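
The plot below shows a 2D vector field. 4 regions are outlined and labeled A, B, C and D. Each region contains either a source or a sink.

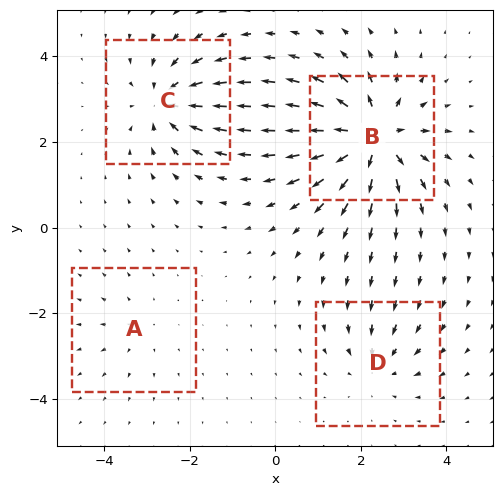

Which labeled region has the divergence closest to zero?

A

Divergence at each region's feature centre — A: about +2, B: about +8, C: about -6, D: about -4. Region A is closest to zero.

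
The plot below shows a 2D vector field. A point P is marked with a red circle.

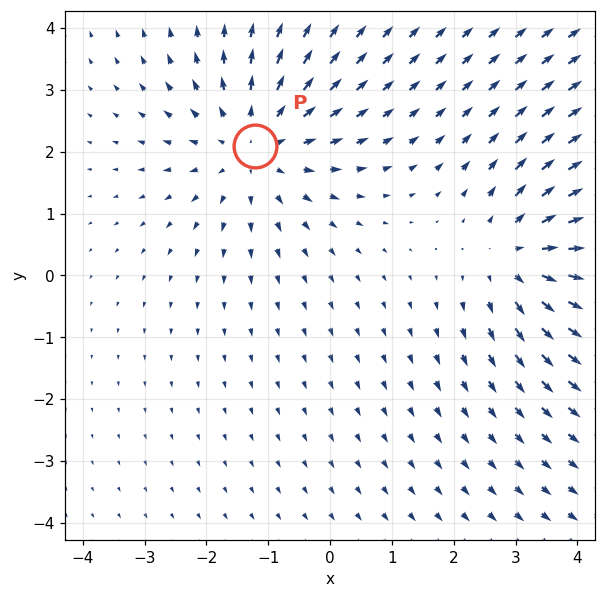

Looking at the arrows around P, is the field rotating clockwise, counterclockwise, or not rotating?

not rotating

Near P at (-1.2, 2.1) the arrows show no circulation. The curl there is ≈0.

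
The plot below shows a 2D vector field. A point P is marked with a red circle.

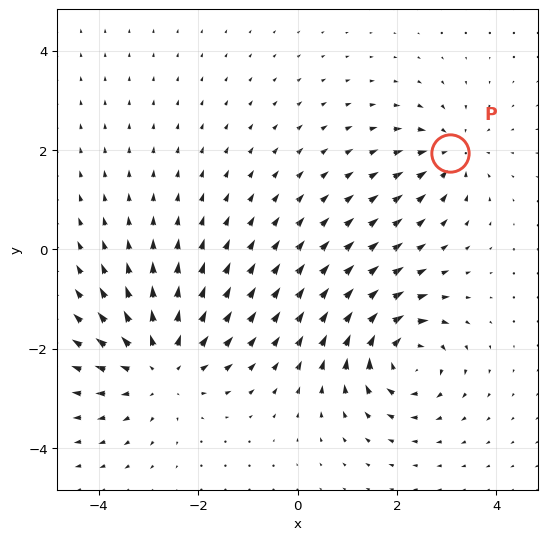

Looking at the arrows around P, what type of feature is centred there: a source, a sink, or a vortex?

At P (3.1, 1.9) the arrows converge inward. Divergence about -4, curl ≈0 — negative divergence with near-zero curl is a sink.

sink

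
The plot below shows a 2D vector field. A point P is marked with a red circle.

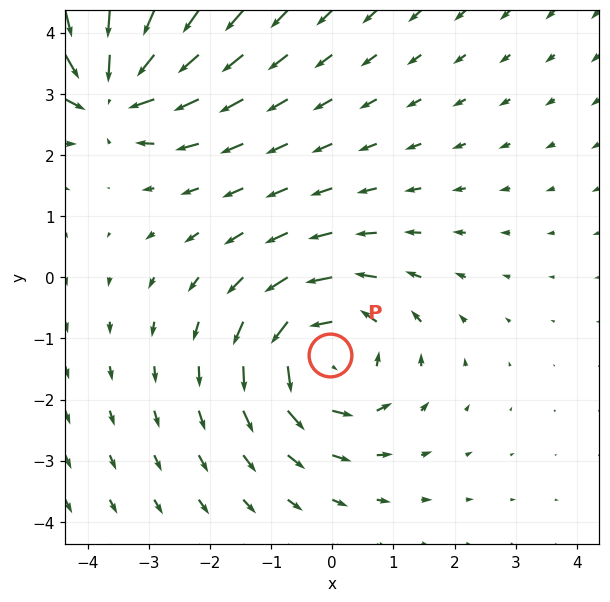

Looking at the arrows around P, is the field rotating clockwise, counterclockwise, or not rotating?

Near P at (-0.0, -1.3) the arrows circulate counterclockwise. The curl (z-component) there is about +3; positive curl means counterclockwise rotation.

counterclockwise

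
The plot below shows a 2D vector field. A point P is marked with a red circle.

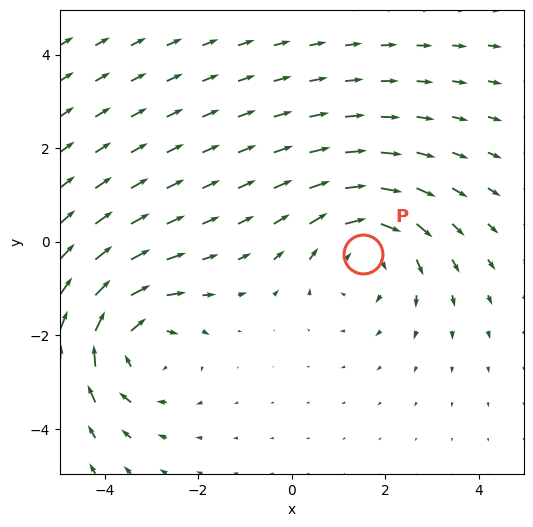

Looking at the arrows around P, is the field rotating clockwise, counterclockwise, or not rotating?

clockwise

Near P at (1.5, -0.3) the arrows circulate clockwise. The curl (z-component) there is about -4; negative curl means clockwise rotation.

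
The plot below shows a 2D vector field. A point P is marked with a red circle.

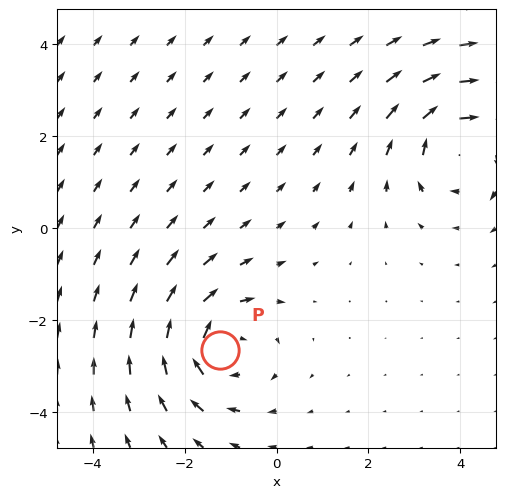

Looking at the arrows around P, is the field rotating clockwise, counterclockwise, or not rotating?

Near P at (-1.2, -2.7) the arrows circulate clockwise. The curl (z-component) there is about -4; negative curl means clockwise rotation.

clockwise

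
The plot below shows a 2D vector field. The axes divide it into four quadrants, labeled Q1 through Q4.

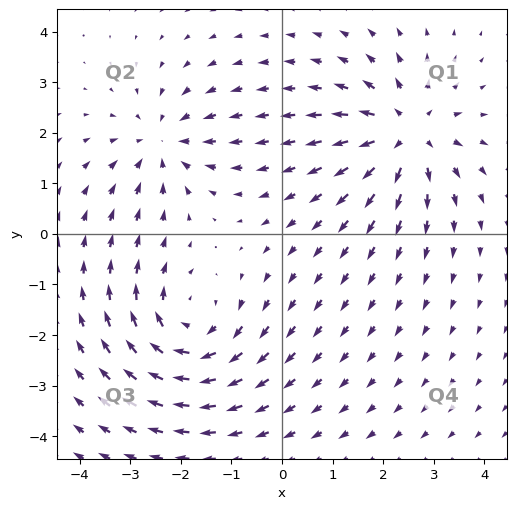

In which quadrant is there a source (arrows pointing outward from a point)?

The source sits at approximately (2.5, 2.0), which lies in quadrant Q1. The divergence there is about +4, positive as expected for a source.

Q1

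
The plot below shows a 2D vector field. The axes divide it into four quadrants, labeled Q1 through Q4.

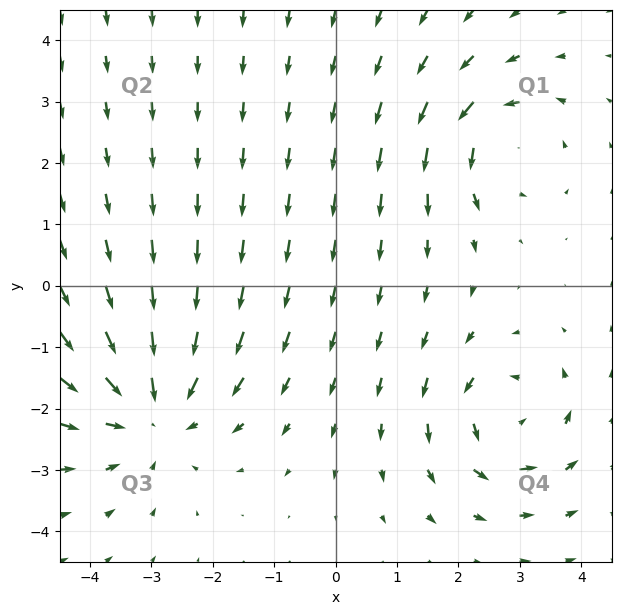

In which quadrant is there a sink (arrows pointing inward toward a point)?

Q3

The sink sits at approximately (-3.0, -2.0), which lies in quadrant Q3. The divergence there is about -3, negative as expected for a sink.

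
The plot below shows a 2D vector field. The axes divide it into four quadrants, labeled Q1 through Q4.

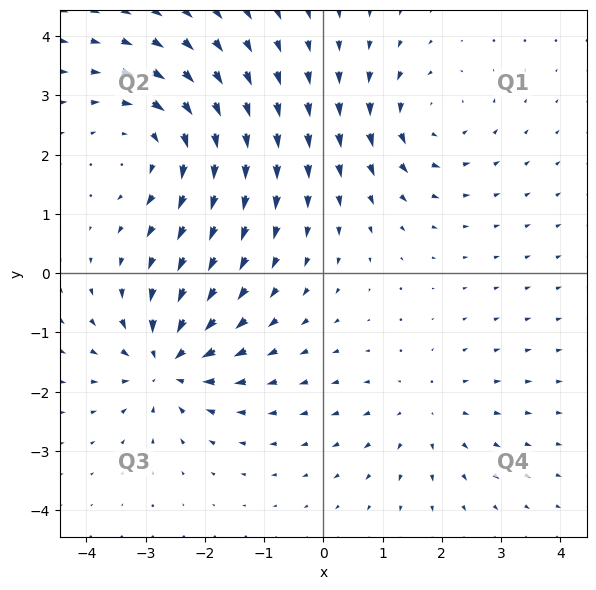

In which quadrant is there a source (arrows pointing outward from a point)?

Q4

The source sits at approximately (1.7, -2.3), which lies in quadrant Q4. The divergence there is about +2, positive as expected for a source.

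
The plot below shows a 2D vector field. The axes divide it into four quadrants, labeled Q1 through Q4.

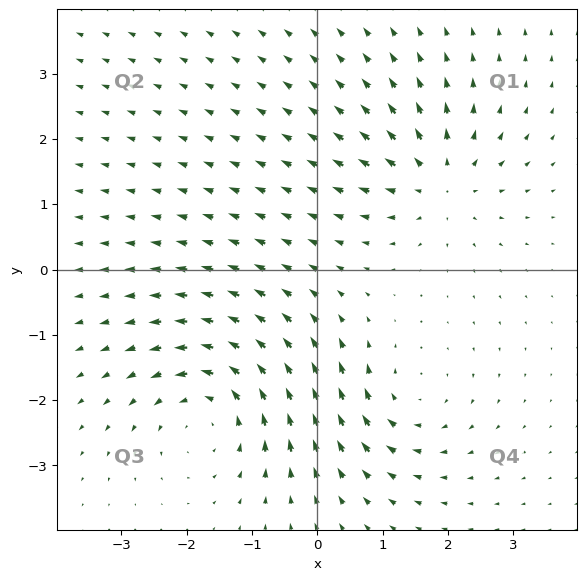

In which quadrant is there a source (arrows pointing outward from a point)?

Q1

The source sits at approximately (1.9, 1.4), which lies in quadrant Q1. The divergence there is about +4, positive as expected for a source.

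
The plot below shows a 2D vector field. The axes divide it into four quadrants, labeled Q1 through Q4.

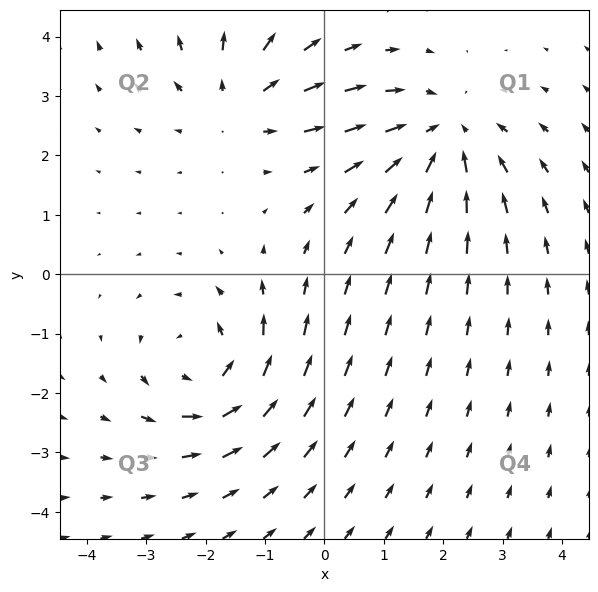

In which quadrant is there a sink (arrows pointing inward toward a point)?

The sink sits at approximately (2.0, 2.3), which lies in quadrant Q1. The divergence there is about -4, negative as expected for a sink.

Q1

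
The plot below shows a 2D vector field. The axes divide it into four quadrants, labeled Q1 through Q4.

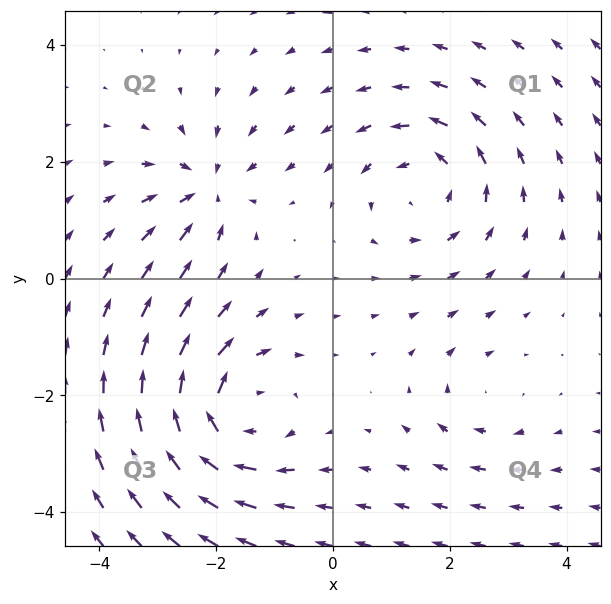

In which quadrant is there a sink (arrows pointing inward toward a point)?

Q2

The sink sits at approximately (-2.1, 1.5), which lies in quadrant Q2. The divergence there is about -4, negative as expected for a sink.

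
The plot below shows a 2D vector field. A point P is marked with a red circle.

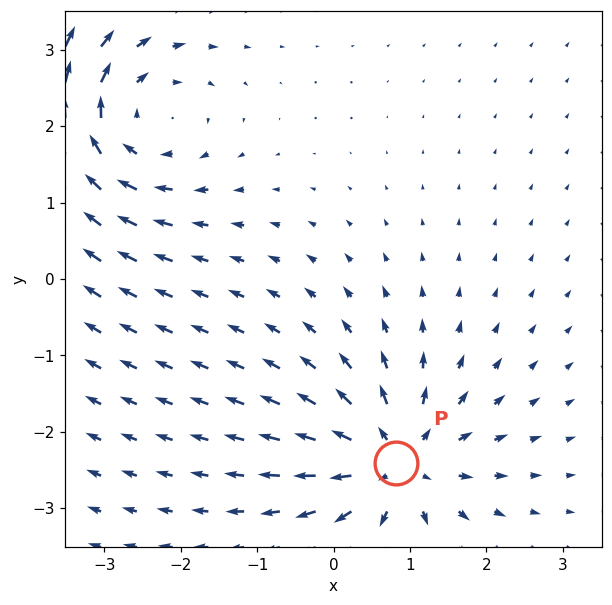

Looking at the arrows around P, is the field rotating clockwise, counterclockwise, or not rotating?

not rotating

Near P at (0.8, -2.4) the arrows show no circulation. The curl there is ≈0.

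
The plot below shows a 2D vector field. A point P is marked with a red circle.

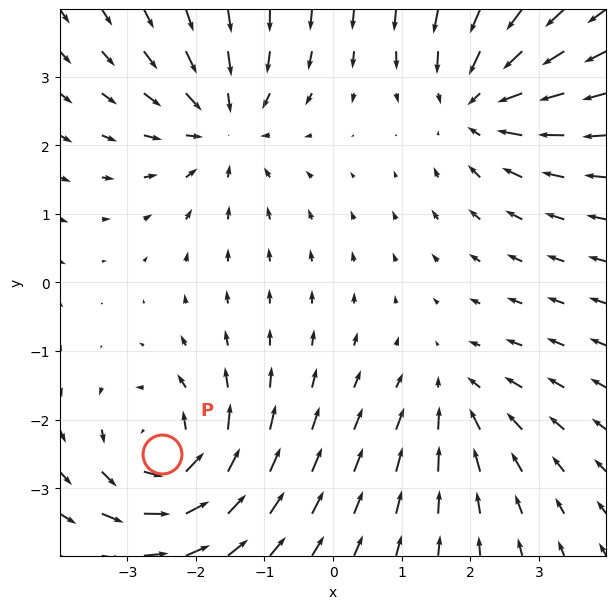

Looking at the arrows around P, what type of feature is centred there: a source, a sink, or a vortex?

At P (-2.5, -2.5) the arrows circulate counterclockwise. Divergence ≈0, curl about +5 — near-zero divergence with nonzero curl is a vortex.

vortex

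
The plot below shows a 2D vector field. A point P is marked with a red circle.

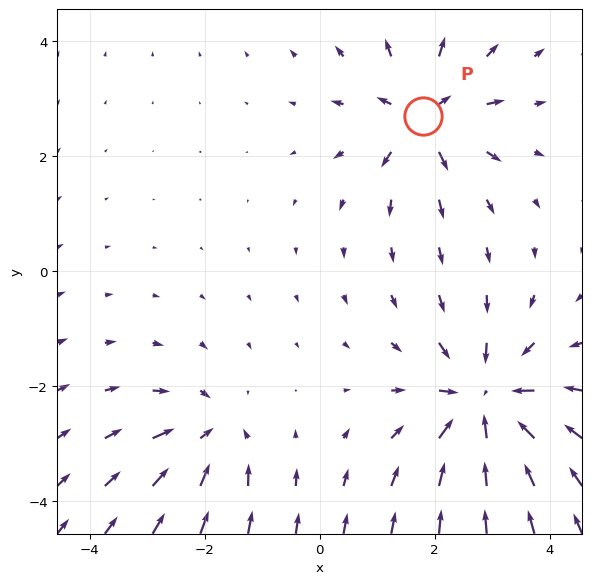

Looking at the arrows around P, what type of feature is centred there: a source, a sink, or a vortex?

At P (1.8, 2.7) the arrows spread outward. Divergence about +5, curl ≈0 — positive divergence with near-zero curl is a source.

source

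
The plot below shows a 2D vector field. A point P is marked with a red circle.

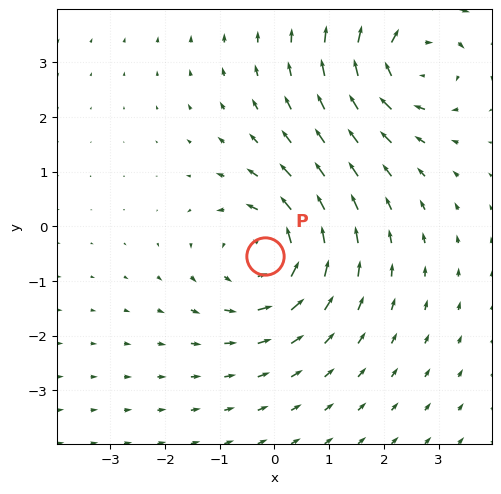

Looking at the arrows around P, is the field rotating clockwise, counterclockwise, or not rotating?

Near P at (-0.2, -0.5) the arrows circulate counterclockwise. The curl (z-component) there is about +4; positive curl means counterclockwise rotation.

counterclockwise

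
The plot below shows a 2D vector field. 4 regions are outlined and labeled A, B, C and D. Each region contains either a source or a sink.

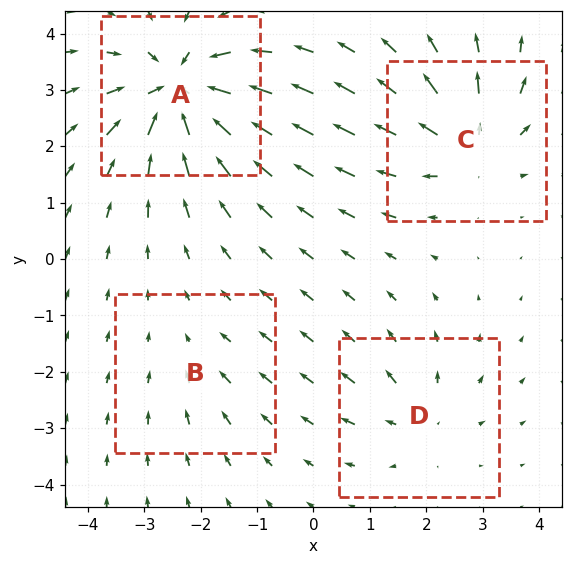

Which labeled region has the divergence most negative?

Divergence at each region's feature centre — A: about -8, B: about -2, C: about +5, D: about +4. Region A is most negative.

A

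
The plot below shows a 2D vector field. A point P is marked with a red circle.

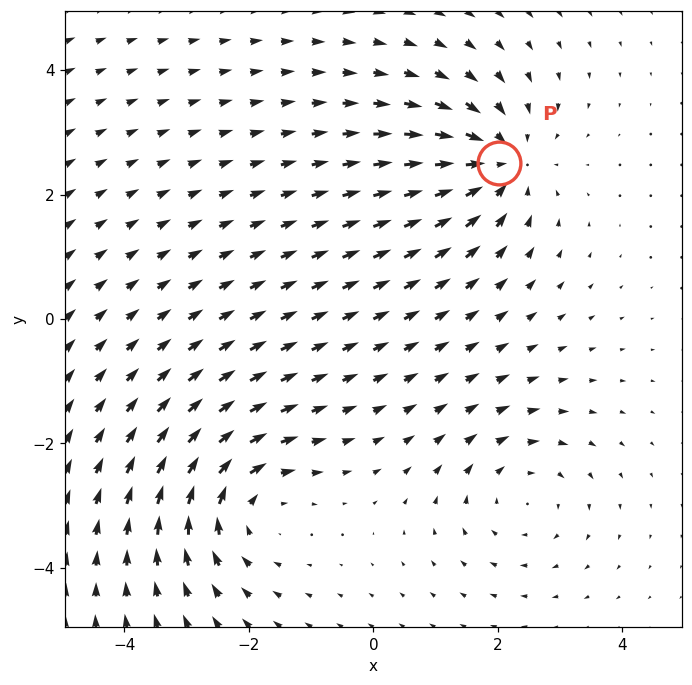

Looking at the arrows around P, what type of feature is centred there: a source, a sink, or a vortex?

At P (2.0, 2.5) the arrows converge inward. Divergence about -5, curl ≈0 — negative divergence with near-zero curl is a sink.

sink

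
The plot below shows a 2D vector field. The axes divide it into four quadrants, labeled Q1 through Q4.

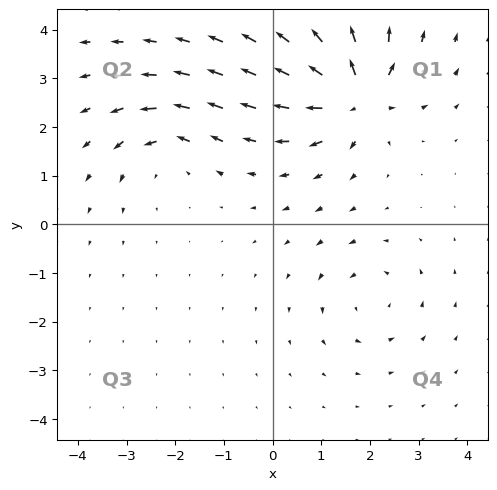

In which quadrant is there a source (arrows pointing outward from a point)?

Q1

The source sits at approximately (1.7, 2.7), which lies in quadrant Q1. The divergence there is about +7, positive as expected for a source.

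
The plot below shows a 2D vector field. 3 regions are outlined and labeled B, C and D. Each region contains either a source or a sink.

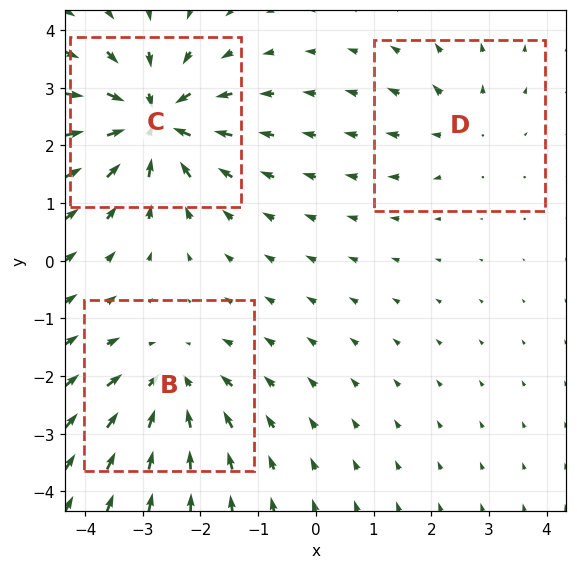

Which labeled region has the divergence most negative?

Divergence at each region's feature centre — B: about -4, C: about -7, D: about +3. Region C is most negative.

C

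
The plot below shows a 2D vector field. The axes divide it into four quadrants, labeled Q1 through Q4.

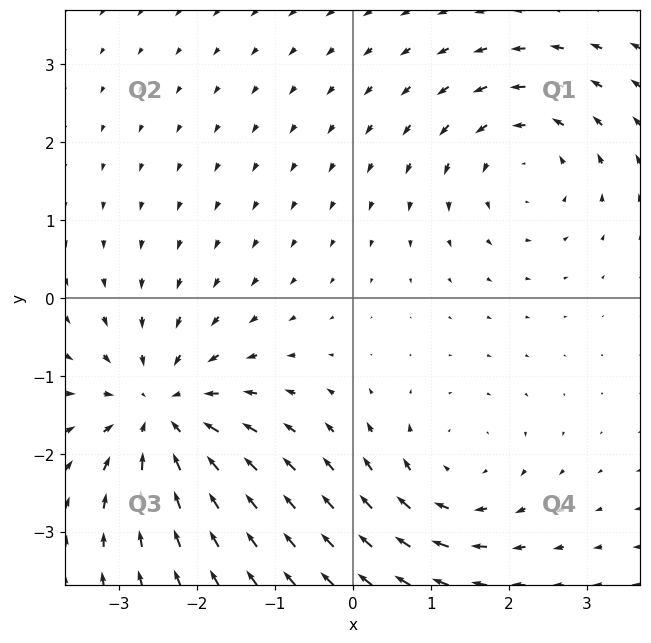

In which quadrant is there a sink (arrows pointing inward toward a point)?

The sink sits at approximately (-2.5, -1.5), which lies in quadrant Q3. The divergence there is about -5, negative as expected for a sink.

Q3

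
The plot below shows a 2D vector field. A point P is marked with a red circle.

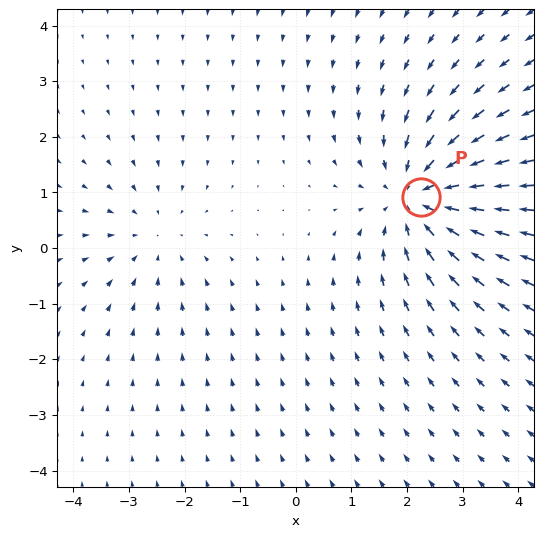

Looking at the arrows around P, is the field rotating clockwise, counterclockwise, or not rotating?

not rotating

Near P at (2.3, 0.9) the arrows show no circulation. The curl there is ≈0.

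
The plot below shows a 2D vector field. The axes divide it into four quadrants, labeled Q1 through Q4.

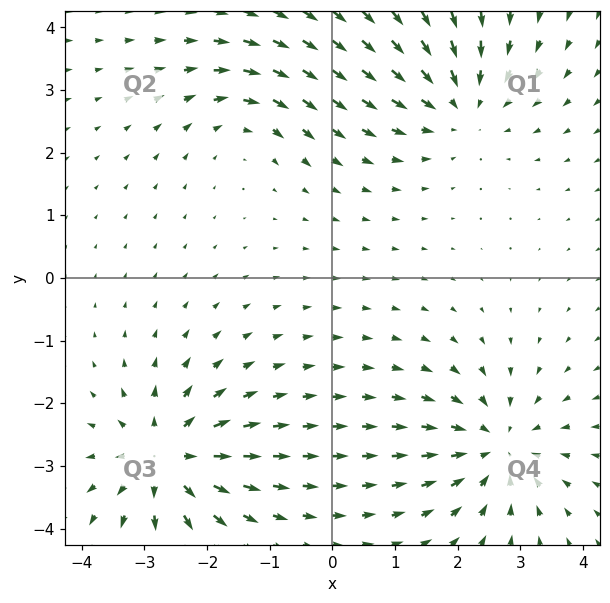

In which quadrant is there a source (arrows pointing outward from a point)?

The source sits at approximately (-2.7, -2.9), which lies in quadrant Q3. The divergence there is about +6, positive as expected for a source.

Q3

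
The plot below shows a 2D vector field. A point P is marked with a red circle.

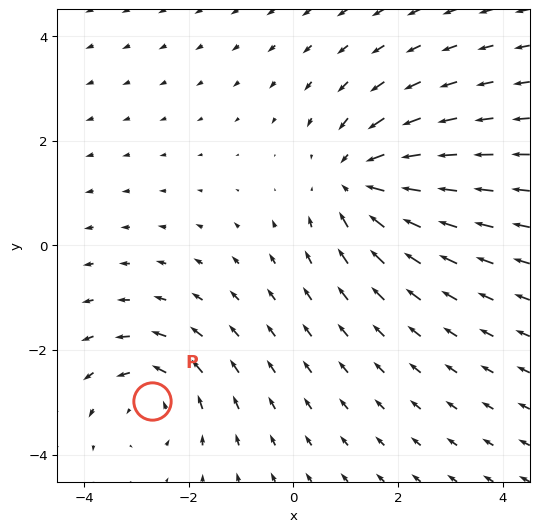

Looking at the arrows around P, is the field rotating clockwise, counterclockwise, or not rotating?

counterclockwise

Near P at (-2.7, -3.0) the arrows circulate counterclockwise. The curl (z-component) there is about +3; positive curl means counterclockwise rotation.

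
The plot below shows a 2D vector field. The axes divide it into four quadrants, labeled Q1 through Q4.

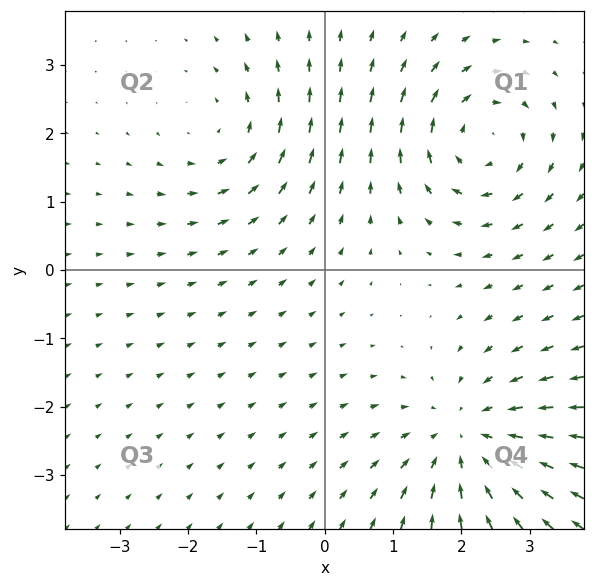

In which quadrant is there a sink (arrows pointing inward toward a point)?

The sink sits at approximately (2.1, -2.5), which lies in quadrant Q4. The divergence there is about -4, negative as expected for a sink.

Q4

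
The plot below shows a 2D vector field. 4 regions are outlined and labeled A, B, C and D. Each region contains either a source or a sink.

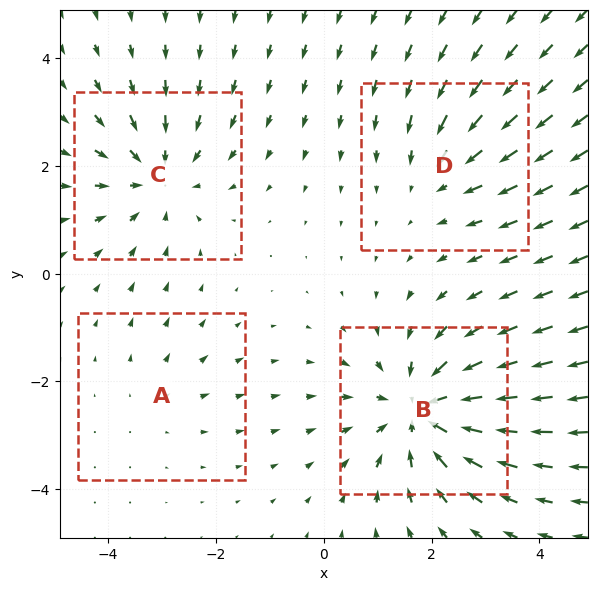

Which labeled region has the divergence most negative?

B

Divergence at each region's feature centre — A: about +2, B: about -6, C: about -4, D: about -3. Region B is most negative.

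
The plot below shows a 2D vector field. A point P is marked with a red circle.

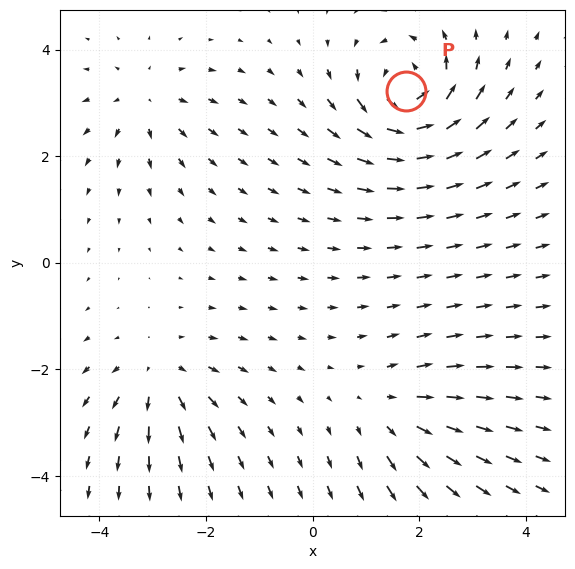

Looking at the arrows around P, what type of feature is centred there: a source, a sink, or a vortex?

At P (1.7, 3.2) the arrows circulate counterclockwise. Divergence ≈0, curl about +7 — near-zero divergence with nonzero curl is a vortex.

vortex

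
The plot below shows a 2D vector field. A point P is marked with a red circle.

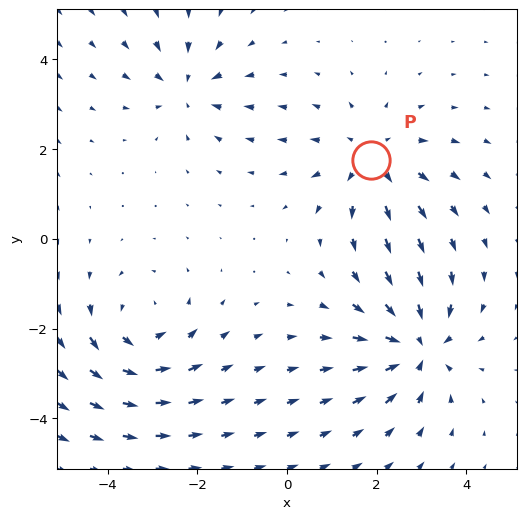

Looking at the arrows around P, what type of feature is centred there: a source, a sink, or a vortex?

At P (1.9, 1.8) the arrows spread outward. Divergence about +4, curl ≈0 — positive divergence with near-zero curl is a source.

source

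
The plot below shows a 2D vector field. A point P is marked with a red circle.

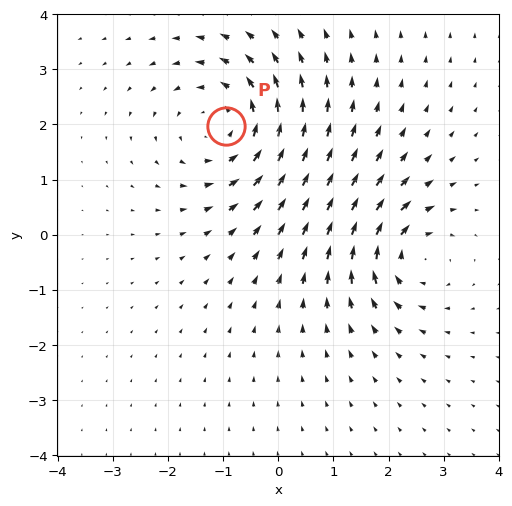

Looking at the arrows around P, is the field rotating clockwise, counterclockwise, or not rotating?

Near P at (-0.9, 2.0) the arrows circulate counterclockwise. The curl (z-component) there is about +3; positive curl means counterclockwise rotation.

counterclockwise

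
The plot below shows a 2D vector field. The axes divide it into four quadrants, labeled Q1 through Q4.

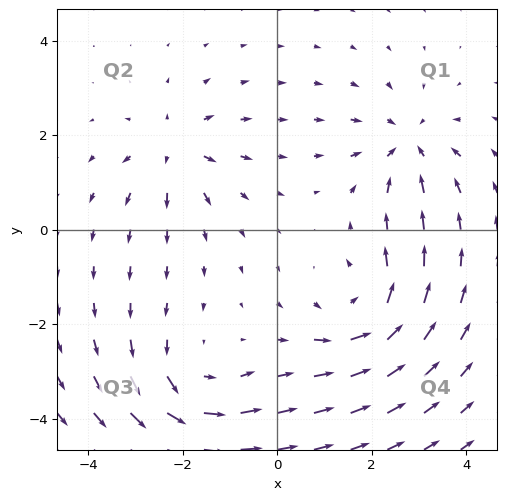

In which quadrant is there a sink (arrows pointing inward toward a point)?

The sink sits at approximately (2.8, 1.8), which lies in quadrant Q1. The divergence there is about -5, negative as expected for a sink.

Q1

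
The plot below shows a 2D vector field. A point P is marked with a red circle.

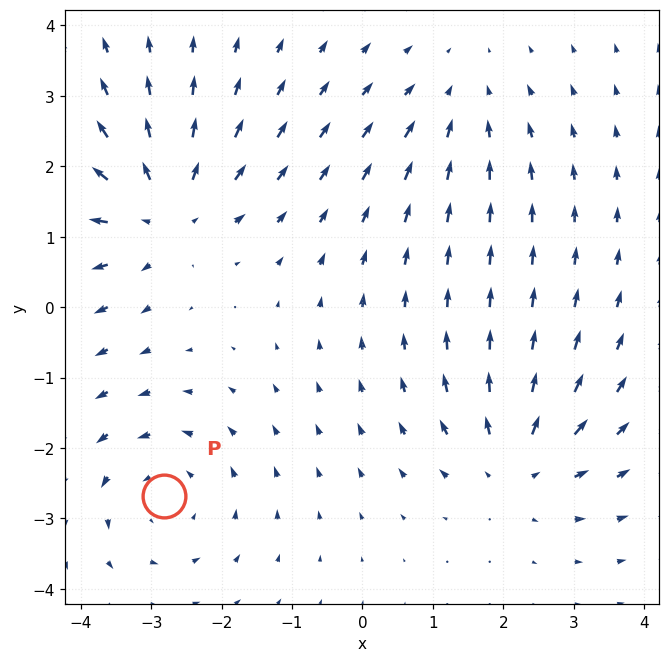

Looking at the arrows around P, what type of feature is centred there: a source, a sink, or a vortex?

At P (-2.8, -2.7) the arrows circulate counterclockwise. Divergence ≈0, curl about +3 — near-zero divergence with nonzero curl is a vortex.

vortex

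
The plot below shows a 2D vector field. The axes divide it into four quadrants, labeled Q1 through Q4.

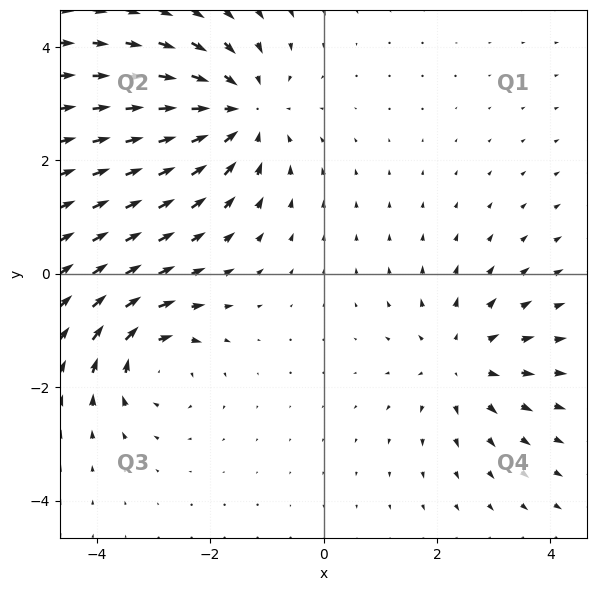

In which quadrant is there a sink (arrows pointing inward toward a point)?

The sink sits at approximately (-1.5, 2.8), which lies in quadrant Q2. The divergence there is about -4, negative as expected for a sink.

Q2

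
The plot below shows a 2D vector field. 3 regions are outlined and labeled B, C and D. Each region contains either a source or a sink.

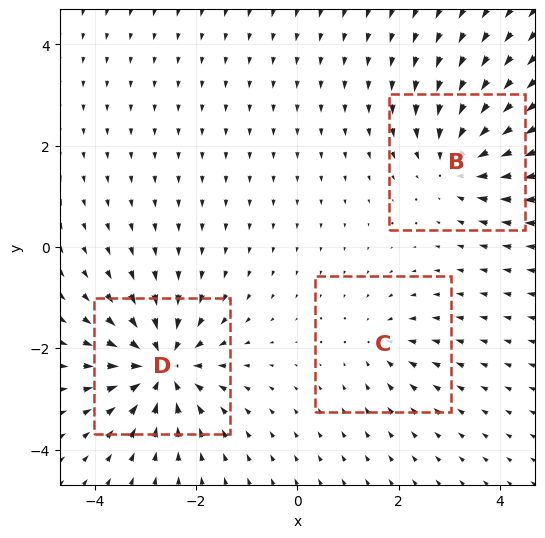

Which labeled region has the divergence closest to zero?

Divergence at each region's feature centre — B: about -4, C: about -2, D: about -6. Region C is closest to zero.

C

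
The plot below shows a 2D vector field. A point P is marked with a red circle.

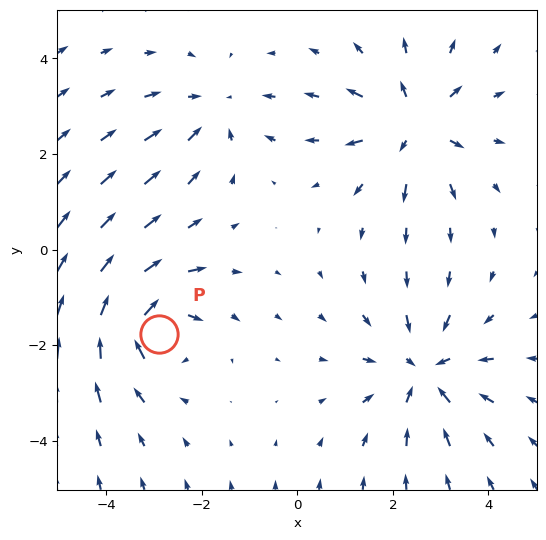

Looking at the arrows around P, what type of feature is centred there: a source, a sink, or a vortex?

vortex

At P (-2.9, -1.8) the arrows circulate clockwise. Divergence ≈0, curl about -5 — near-zero divergence with nonzero curl is a vortex.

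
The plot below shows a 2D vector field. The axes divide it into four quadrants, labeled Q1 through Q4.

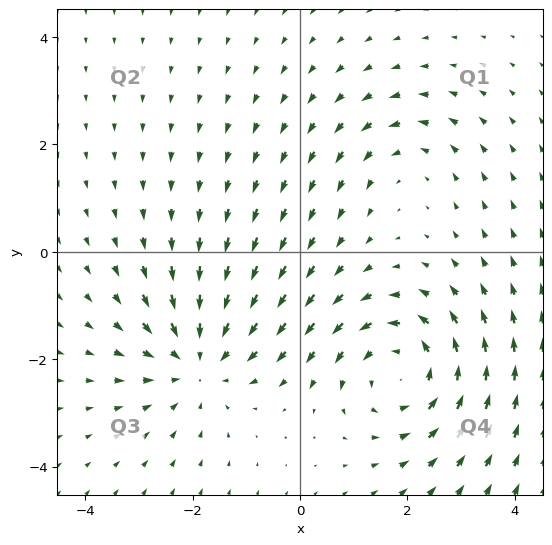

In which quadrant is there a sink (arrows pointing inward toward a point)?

The sink sits at approximately (-1.9, -2.0), which lies in quadrant Q3. The divergence there is about -3, negative as expected for a sink.

Q3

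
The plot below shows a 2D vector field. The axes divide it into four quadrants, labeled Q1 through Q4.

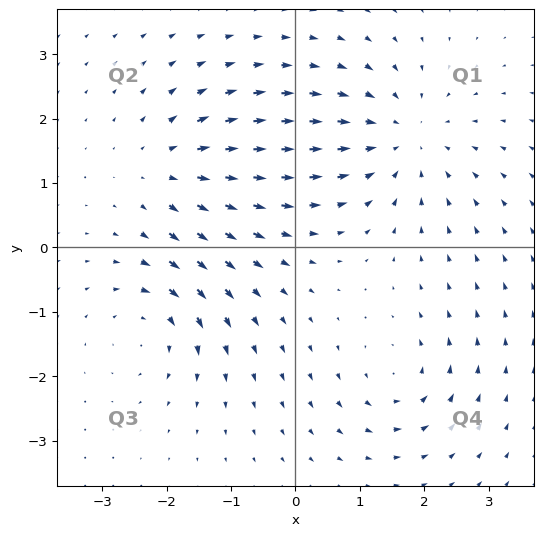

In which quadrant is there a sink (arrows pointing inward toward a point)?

Q1

The sink sits at approximately (1.7, 1.7), which lies in quadrant Q1. The divergence there is about -4, negative as expected for a sink.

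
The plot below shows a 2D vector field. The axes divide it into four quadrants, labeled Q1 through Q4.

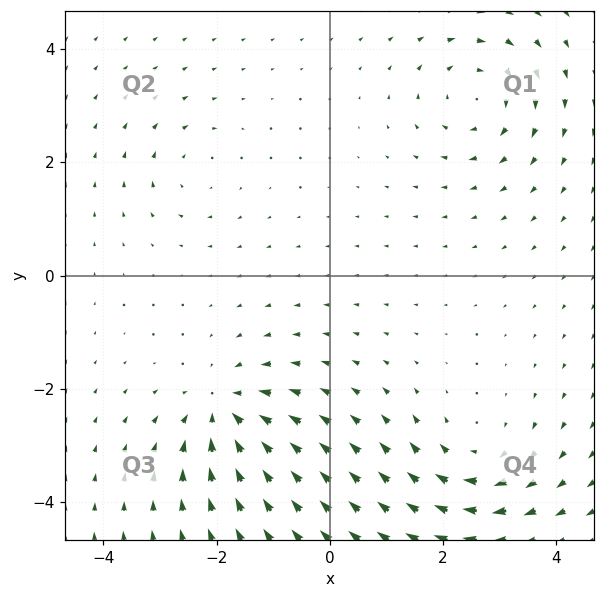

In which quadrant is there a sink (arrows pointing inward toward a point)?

Q3

The sink sits at approximately (-1.9, -2.4), which lies in quadrant Q3. The divergence there is about -6, negative as expected for a sink.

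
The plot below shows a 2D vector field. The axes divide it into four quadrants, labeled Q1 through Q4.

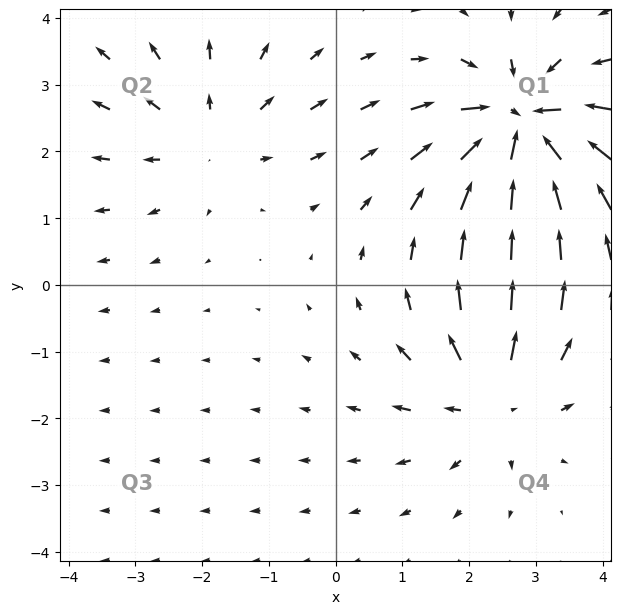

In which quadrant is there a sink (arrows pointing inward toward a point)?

The sink sits at approximately (2.8, 2.4), which lies in quadrant Q1. The divergence there is about -6, negative as expected for a sink.

Q1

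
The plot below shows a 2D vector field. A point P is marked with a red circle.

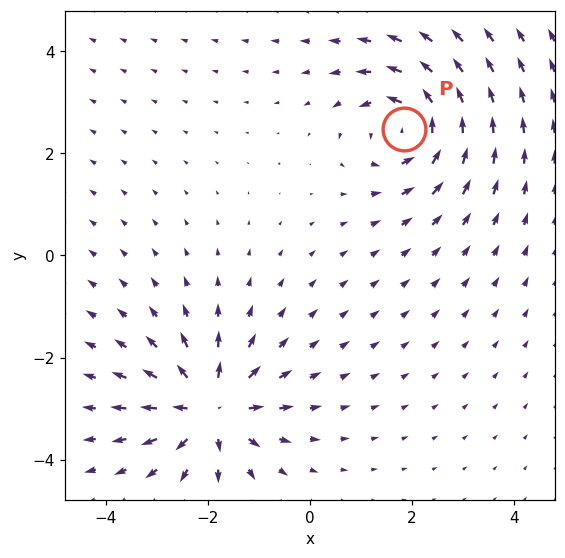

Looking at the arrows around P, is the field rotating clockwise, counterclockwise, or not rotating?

Near P at (1.8, 2.5) the arrows circulate counterclockwise. The curl (z-component) there is about +6; positive curl means counterclockwise rotation.

counterclockwise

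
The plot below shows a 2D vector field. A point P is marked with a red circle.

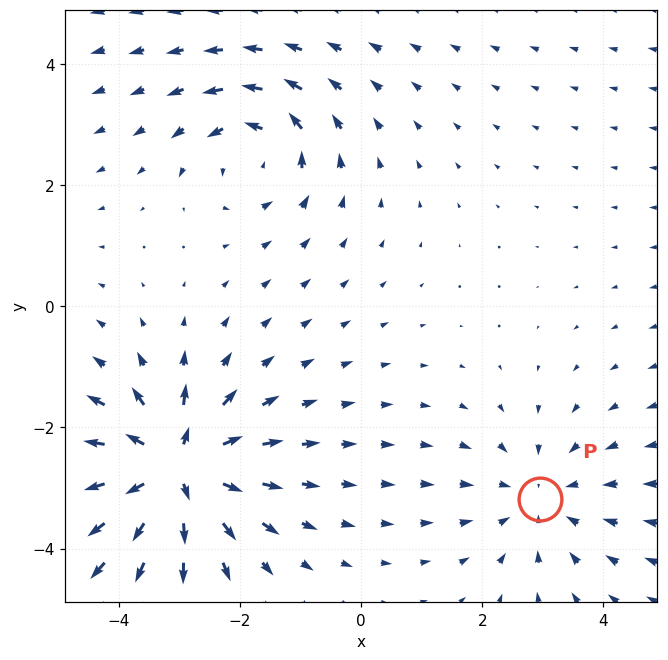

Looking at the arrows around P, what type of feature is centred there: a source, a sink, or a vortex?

At P (3.0, -3.2) the arrows converge inward. Divergence about -3, curl ≈0 — negative divergence with near-zero curl is a sink.

sink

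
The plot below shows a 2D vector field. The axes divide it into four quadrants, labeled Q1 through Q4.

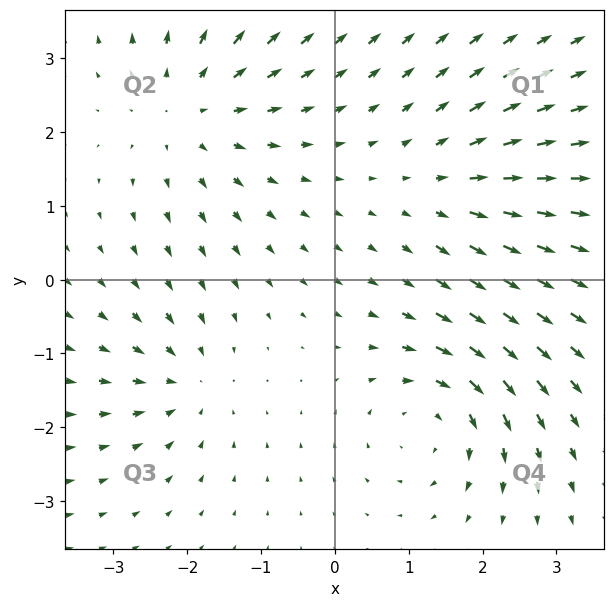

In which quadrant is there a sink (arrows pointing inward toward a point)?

The sink sits at approximately (-2.0, -1.4), which lies in quadrant Q3. The divergence there is about -3, negative as expected for a sink.

Q3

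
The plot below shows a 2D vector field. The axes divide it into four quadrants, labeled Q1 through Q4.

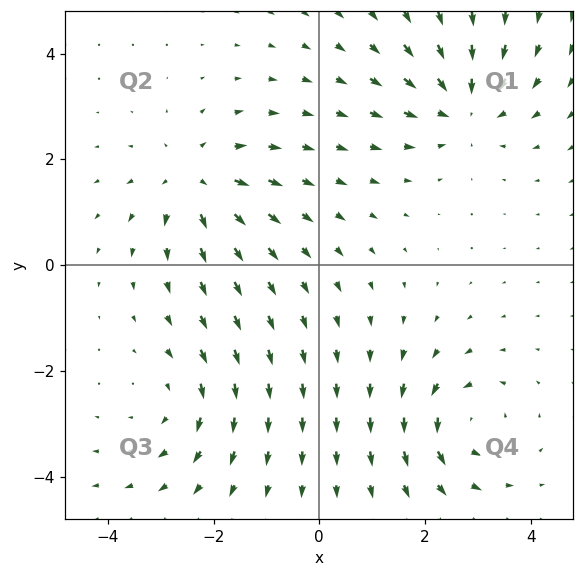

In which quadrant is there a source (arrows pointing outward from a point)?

Q2

The source sits at approximately (-2.3, 1.6), which lies in quadrant Q2. The divergence there is about +5, positive as expected for a source.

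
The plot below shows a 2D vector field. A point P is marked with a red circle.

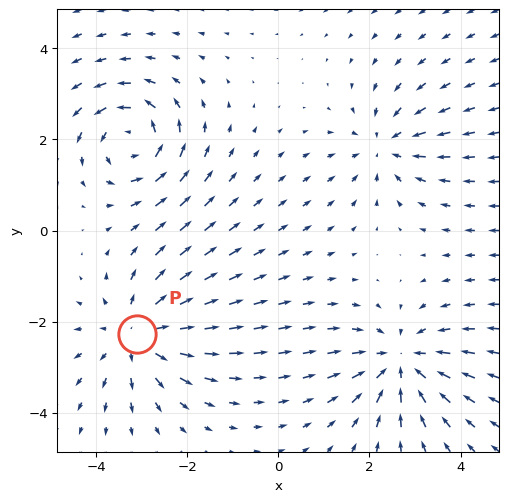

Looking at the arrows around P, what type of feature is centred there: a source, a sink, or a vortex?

source

At P (-3.1, -2.3) the arrows spread outward. Divergence about +5, curl ≈0 — positive divergence with near-zero curl is a source.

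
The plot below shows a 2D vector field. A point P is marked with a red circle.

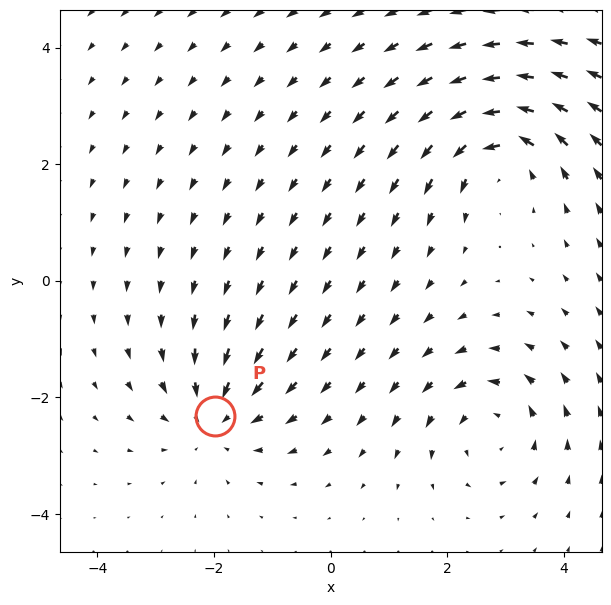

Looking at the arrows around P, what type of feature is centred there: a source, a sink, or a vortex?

At P (-2.0, -2.3) the arrows converge inward. Divergence about -4, curl ≈0 — negative divergence with near-zero curl is a sink.

sink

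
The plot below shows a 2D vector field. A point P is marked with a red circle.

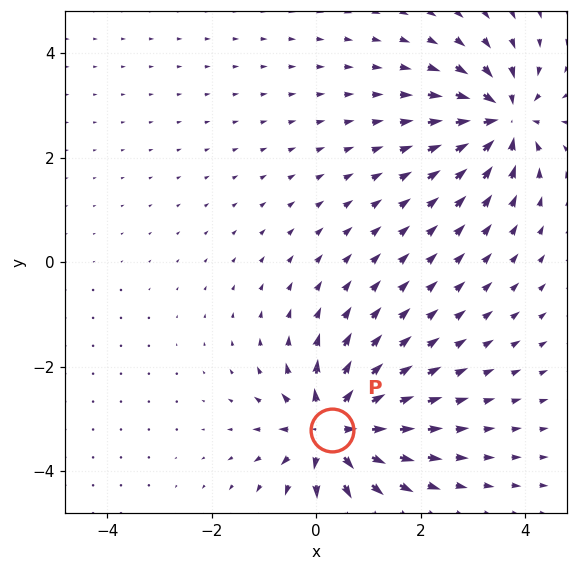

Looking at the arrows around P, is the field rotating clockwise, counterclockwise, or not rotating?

Near P at (0.3, -3.2) the arrows show no circulation. The curl there is ≈0.

not rotating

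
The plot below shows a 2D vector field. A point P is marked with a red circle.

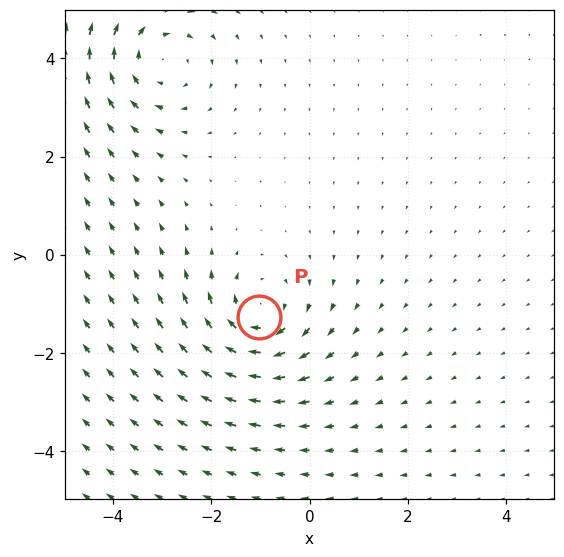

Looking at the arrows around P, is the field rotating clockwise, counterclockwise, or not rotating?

clockwise

Near P at (-1.0, -1.3) the arrows circulate clockwise. The curl (z-component) there is about -5; negative curl means clockwise rotation.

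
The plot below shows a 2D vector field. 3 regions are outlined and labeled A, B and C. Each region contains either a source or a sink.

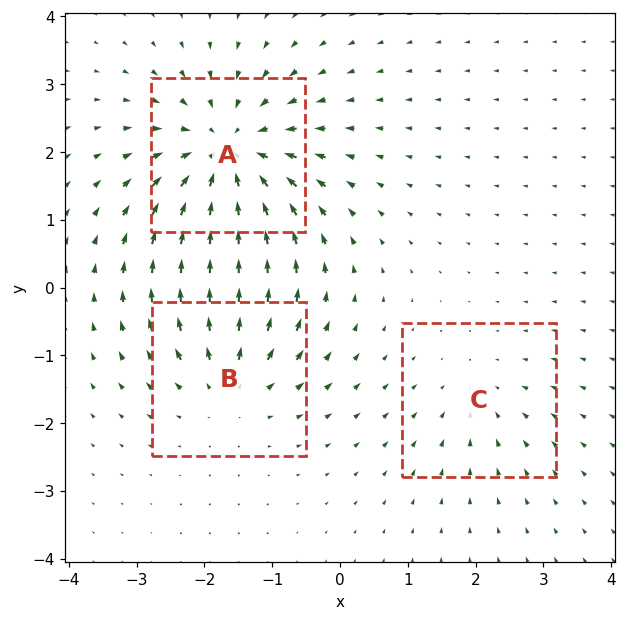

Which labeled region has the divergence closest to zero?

C

Divergence at each region's feature centre — A: about -5, B: about +3, C: about -2. Region C is closest to zero.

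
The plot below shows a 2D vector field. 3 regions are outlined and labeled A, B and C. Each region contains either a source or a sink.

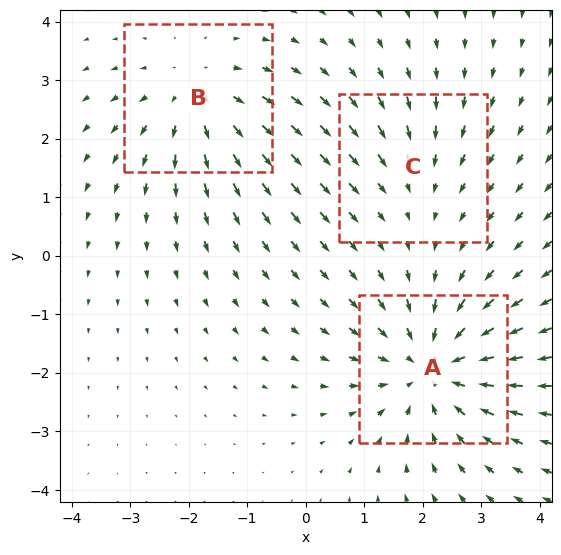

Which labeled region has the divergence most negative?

A

Divergence at each region's feature centre — A: about -4, B: about +3, C: about -2. Region A is most negative.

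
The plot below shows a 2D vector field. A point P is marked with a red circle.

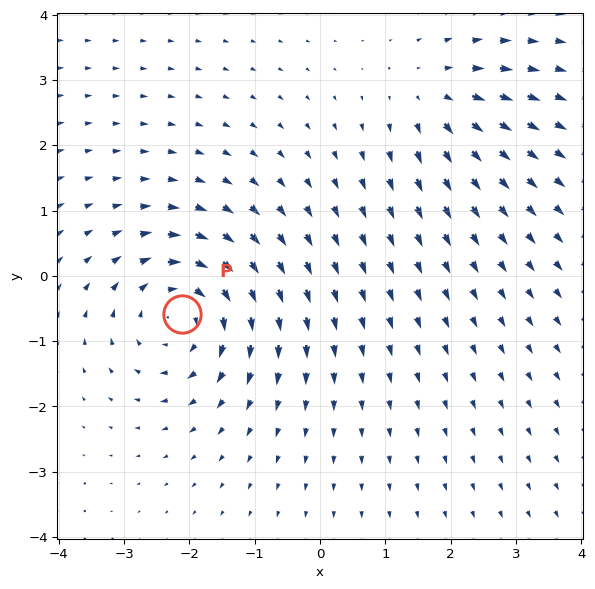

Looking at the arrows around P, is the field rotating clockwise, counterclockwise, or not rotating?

clockwise

Near P at (-2.1, -0.6) the arrows circulate clockwise. The curl (z-component) there is about -5; negative curl means clockwise rotation.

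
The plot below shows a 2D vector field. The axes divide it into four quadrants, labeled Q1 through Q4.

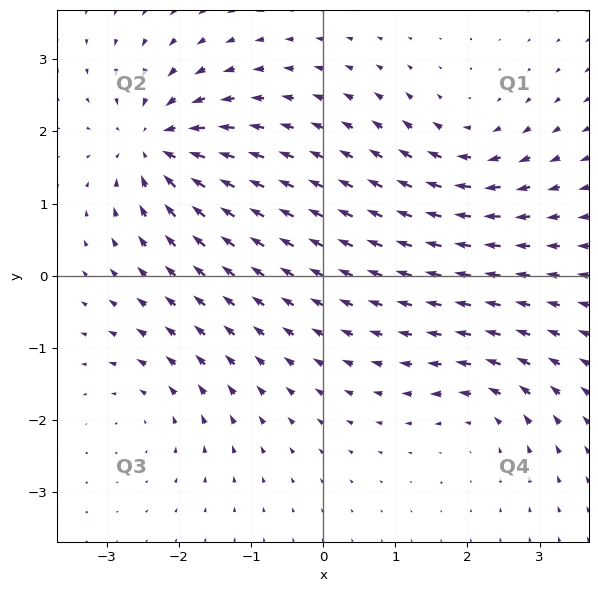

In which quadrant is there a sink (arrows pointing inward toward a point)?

Q2

The sink sits at approximately (-2.3, 1.8), which lies in quadrant Q2. The divergence there is about -7, negative as expected for a sink.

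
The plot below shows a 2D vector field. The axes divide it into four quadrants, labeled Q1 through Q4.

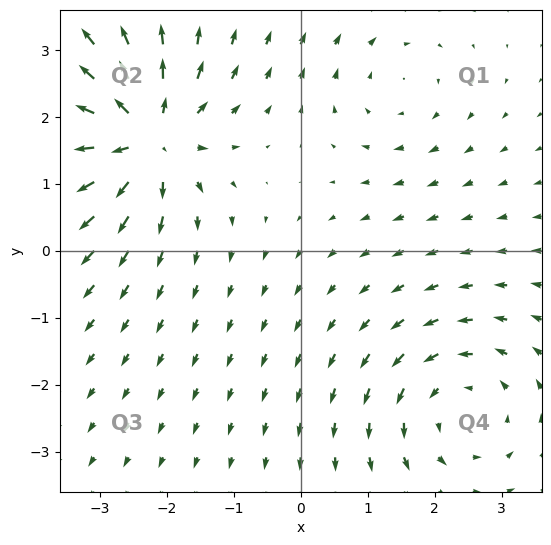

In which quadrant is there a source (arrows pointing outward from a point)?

The source sits at approximately (-2.3, 1.7), which lies in quadrant Q2. The divergence there is about +7, positive as expected for a source.

Q2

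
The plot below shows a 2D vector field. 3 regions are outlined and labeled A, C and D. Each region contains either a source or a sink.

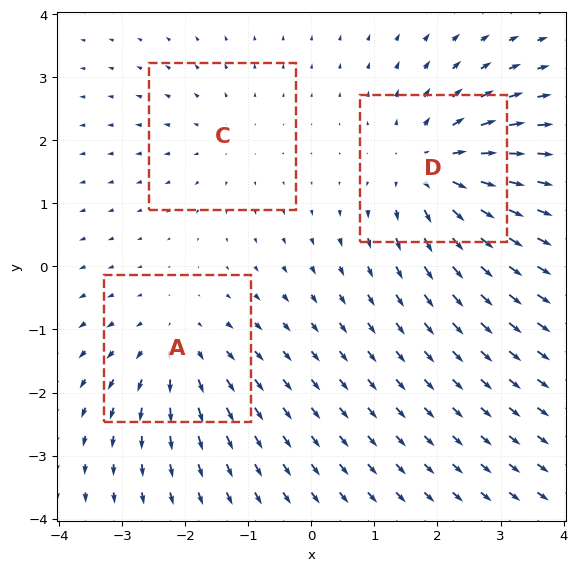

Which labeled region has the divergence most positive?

Divergence at each region's feature centre — A: about +3, C: about +2, D: about +5. Region D is most positive.

D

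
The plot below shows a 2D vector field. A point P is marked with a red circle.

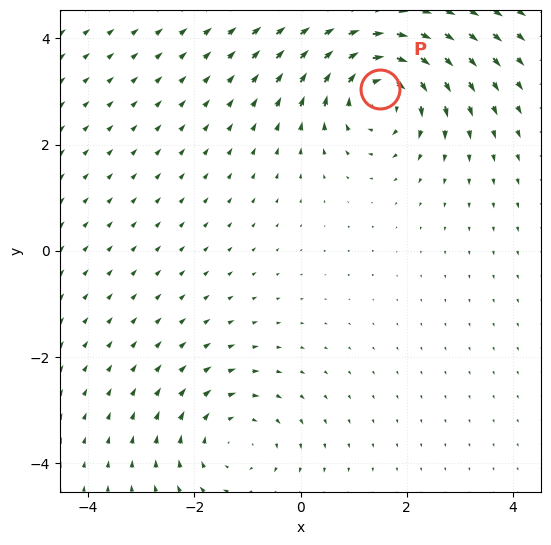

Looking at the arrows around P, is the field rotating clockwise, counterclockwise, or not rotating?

clockwise

Near P at (1.5, 3.0) the arrows circulate clockwise. The curl (z-component) there is about -5; negative curl means clockwise rotation.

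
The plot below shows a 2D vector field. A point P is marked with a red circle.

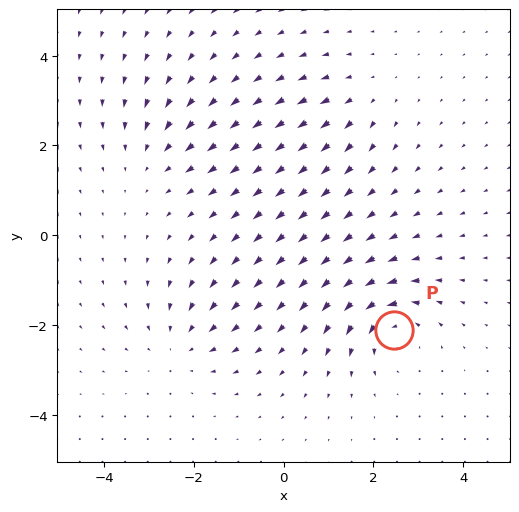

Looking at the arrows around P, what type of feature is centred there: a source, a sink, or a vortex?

vortex

At P (2.5, -2.1) the arrows circulate counterclockwise. Divergence ≈0, curl about +5 — near-zero divergence with nonzero curl is a vortex.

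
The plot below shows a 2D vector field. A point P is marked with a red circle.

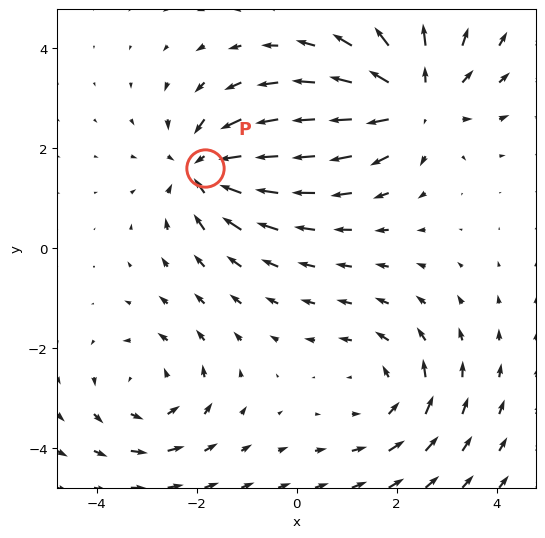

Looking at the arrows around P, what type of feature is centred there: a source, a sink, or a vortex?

At P (-1.8, 1.6) the arrows converge inward. Divergence about -4, curl ≈0 — negative divergence with near-zero curl is a sink.

sink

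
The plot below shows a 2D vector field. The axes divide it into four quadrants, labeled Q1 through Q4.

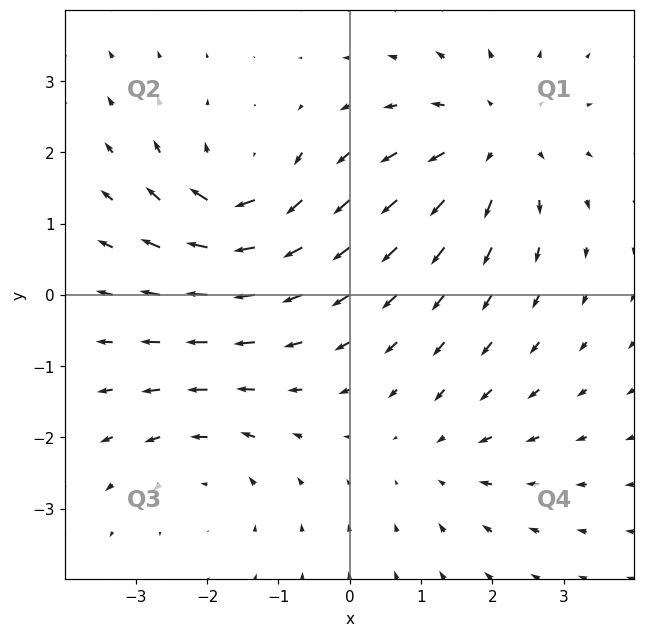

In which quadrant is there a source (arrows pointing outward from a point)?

Q1

The source sits at approximately (2.0, 2.2), which lies in quadrant Q1. The divergence there is about +4, positive as expected for a source.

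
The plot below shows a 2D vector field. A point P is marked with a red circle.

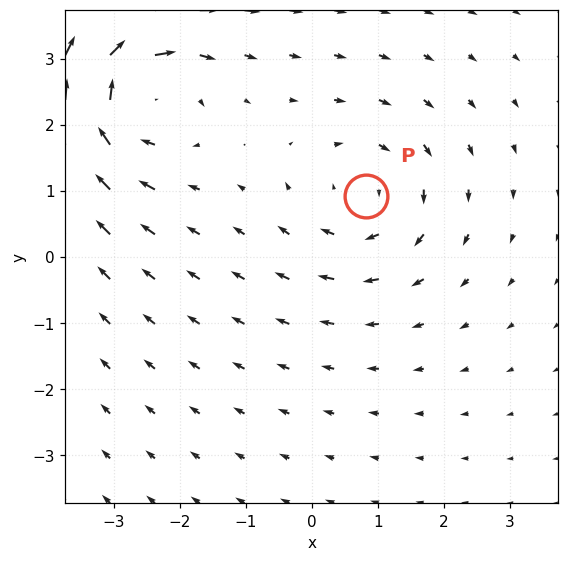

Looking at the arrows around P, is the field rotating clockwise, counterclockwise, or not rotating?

Near P at (0.8, 0.9) the arrows circulate clockwise. The curl (z-component) there is about -3; negative curl means clockwise rotation.

clockwise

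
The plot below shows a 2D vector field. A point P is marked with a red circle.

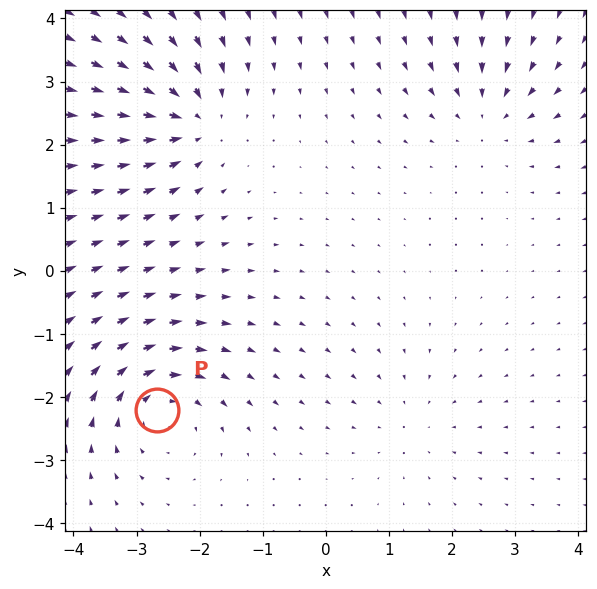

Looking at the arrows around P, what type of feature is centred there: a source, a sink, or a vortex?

At P (-2.7, -2.2) the arrows circulate clockwise. Divergence ≈0, curl about -5 — near-zero divergence with nonzero curl is a vortex.

vortex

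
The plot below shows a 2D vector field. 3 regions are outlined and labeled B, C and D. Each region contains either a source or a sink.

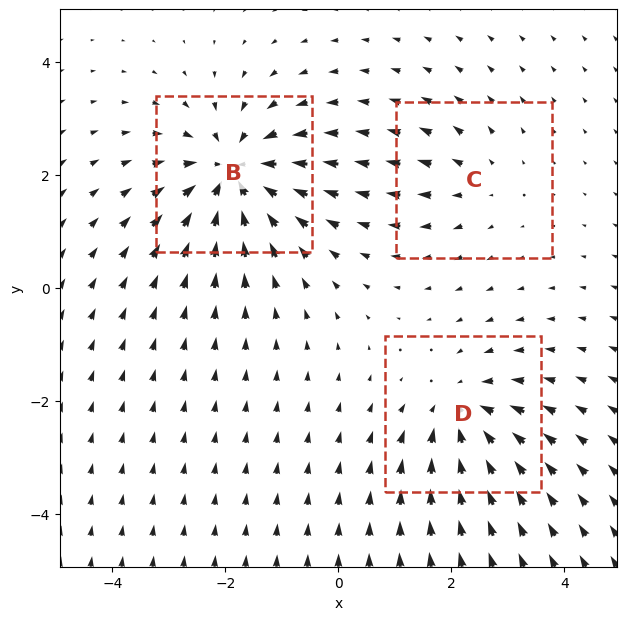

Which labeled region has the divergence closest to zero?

C

Divergence at each region's feature centre — B: about -5, C: about +2, D: about -3. Region C is closest to zero.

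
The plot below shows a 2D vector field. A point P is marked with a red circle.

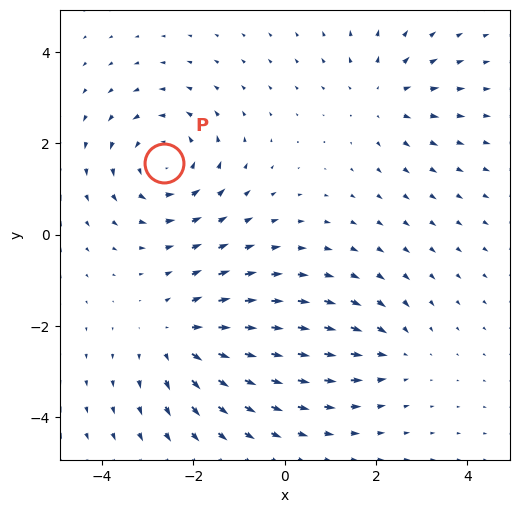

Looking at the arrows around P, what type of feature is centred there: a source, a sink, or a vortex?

vortex

At P (-2.6, 1.6) the arrows circulate counterclockwise. Divergence ≈0, curl about +4 — near-zero divergence with nonzero curl is a vortex.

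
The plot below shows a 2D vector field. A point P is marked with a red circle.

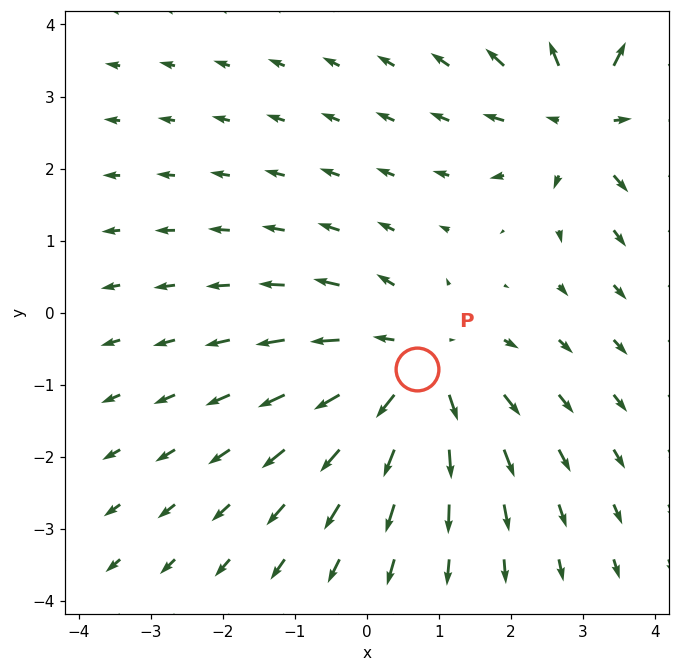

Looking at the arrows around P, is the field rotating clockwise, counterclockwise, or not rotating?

Near P at (0.7, -0.8) the arrows show no circulation. The curl there is ≈0.

not rotating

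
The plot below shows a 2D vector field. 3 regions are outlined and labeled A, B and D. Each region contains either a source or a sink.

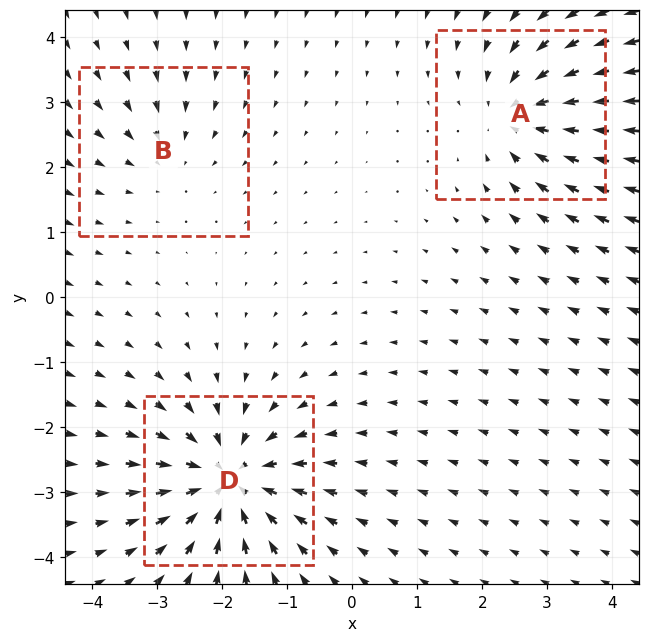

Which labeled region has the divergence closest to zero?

B

Divergence at each region's feature centre — A: about -4, B: about -2, D: about -5. Region B is closest to zero.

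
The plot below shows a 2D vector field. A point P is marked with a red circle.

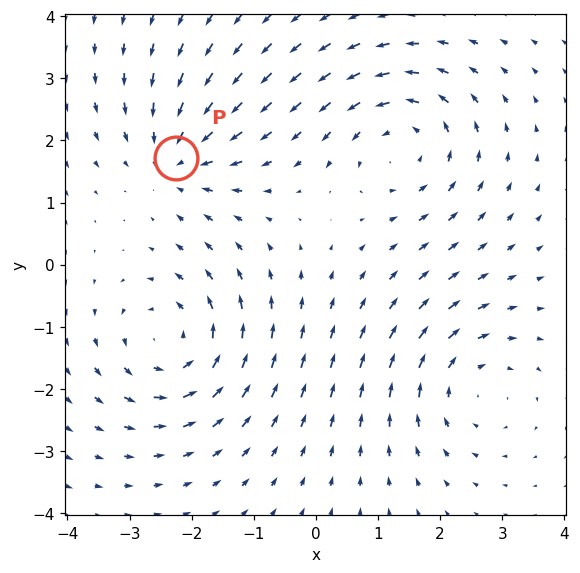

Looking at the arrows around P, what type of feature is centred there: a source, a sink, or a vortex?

sink

At P (-2.2, 1.7) the arrows converge inward. Divergence about -4, curl ≈0 — negative divergence with near-zero curl is a sink.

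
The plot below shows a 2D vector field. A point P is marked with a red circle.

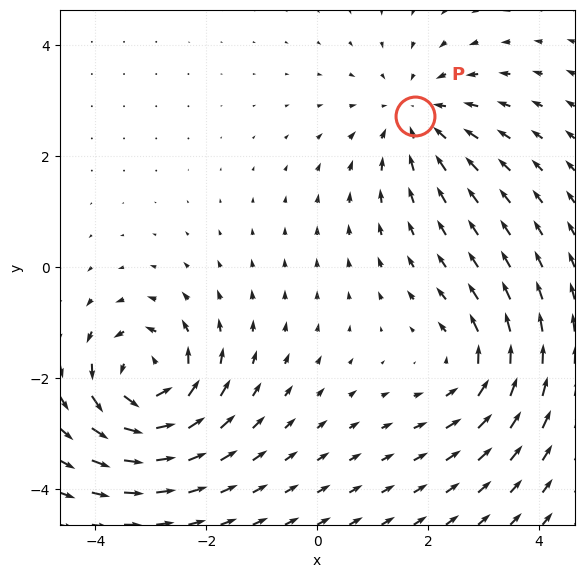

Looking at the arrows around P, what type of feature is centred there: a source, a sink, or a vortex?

At P (1.8, 2.7) the arrows converge inward. Divergence about -3, curl ≈0 — negative divergence with near-zero curl is a sink.

sink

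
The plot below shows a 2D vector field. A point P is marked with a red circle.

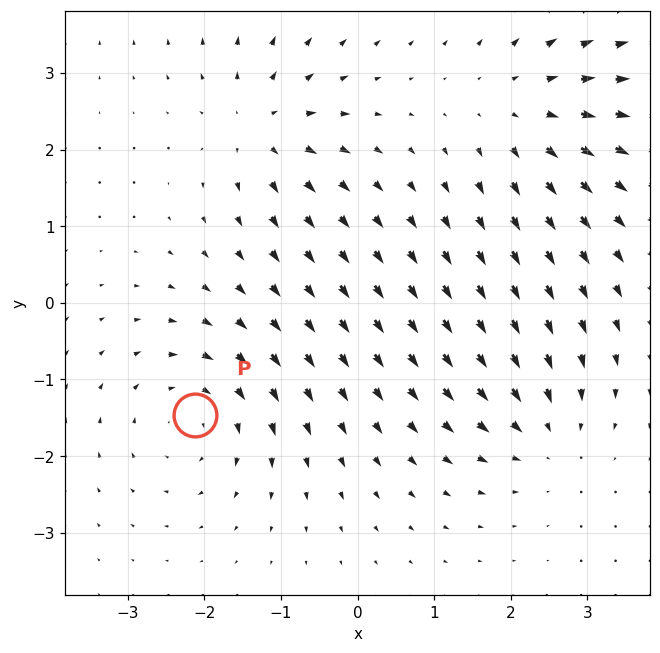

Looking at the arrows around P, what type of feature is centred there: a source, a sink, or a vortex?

At P (-2.1, -1.5) the arrows circulate clockwise. Divergence ≈0, curl about -5 — near-zero divergence with nonzero curl is a vortex.

vortex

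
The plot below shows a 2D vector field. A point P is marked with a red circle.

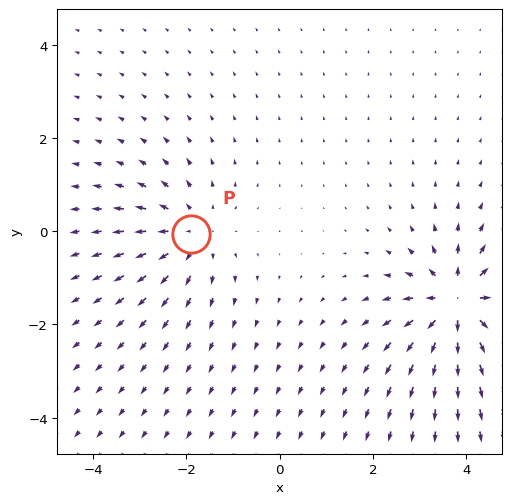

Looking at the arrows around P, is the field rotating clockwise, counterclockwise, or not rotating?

not rotating

Near P at (-1.9, -0.1) the arrows show no circulation. The curl there is ≈0.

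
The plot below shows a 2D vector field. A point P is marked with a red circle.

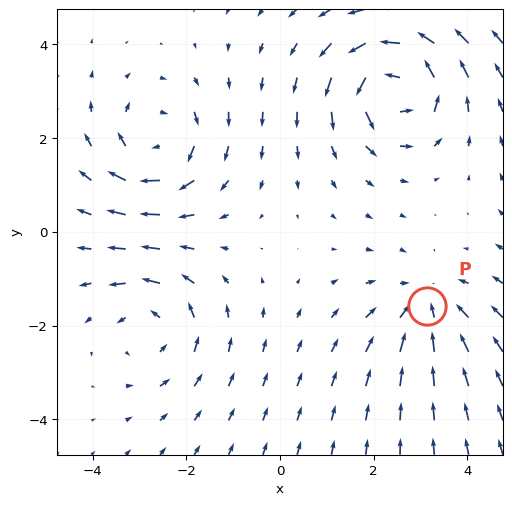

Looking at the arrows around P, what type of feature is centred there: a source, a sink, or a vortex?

sink

At P (3.1, -1.6) the arrows converge inward. Divergence about -3, curl ≈0 — negative divergence with near-zero curl is a sink.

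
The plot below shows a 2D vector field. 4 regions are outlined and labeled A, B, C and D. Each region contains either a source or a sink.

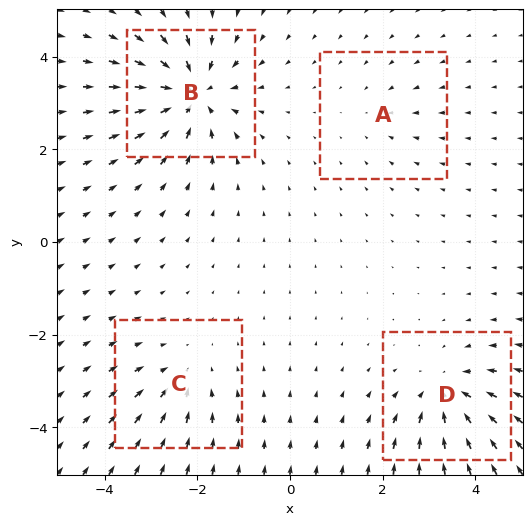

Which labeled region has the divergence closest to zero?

A

Divergence at each region's feature centre — A: about -2, B: about -7, C: about -3, D: about -5. Region A is closest to zero.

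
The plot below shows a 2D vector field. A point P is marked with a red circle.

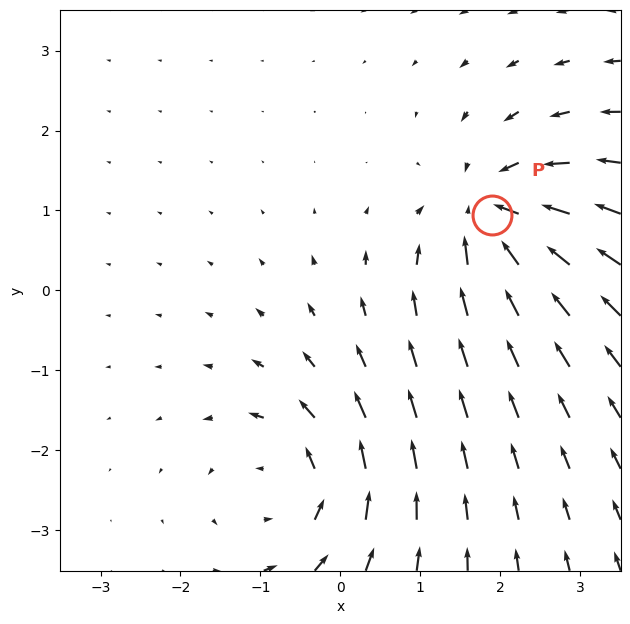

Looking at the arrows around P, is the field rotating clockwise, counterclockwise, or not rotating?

Near P at (1.9, 0.9) the arrows show no circulation. The curl there is ≈0.

not rotating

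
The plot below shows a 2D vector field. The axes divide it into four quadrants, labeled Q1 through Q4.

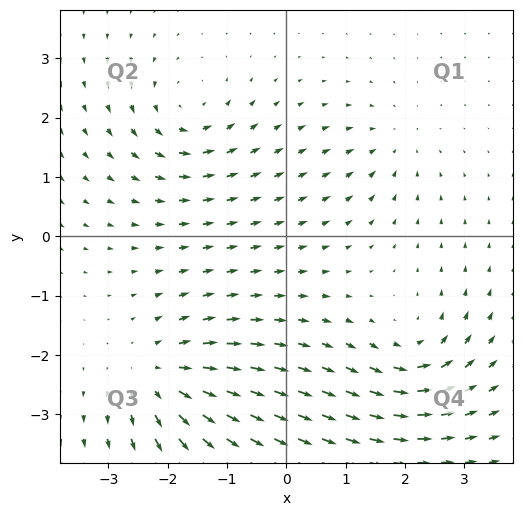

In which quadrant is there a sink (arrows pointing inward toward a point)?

Q1

The sink sits at approximately (1.8, 1.6), which lies in quadrant Q1. The divergence there is about -3, negative as expected for a sink.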